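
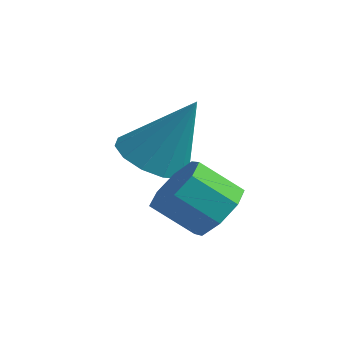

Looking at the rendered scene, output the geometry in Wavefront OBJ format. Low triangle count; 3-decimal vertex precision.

v -0.458 1.394 -0.41
v 0.34 0.83 -0.62
v 0.438 1.966 1.47
v 0.449 1.343 -0.827
v 0.27 1.871 -0.902
v -0.141 2.249 -0.821
v -0.652 2.355 -0.61
v -1.102 2.156 -0.335
v -1.347 1.715 -0.084
v -1.311 1.173 0.064
v -1.003 0.7 0.061
v -0.523 0.448 -0.092
v -0.022 0.497 -0.345
v 1.84 1.026 -1.348
v 2.235 1.435 -0.677
v 1.376 0.864 0.179
v 0.98 0.454 -0.492
v 1.732 1.798 -0.94
v 0.873 1.227 -0.085
v 1.292 1.708 -1.442
v 0.433 1.137 -0.586
v 1.173 1.218 -1.889
v 0.314 0.647 -1.033
v 1.444 0.616 -2.019
v 0.585 0.045 -1.163
v 1.947 0.253 -1.755
v 1.088 -0.318 -0.9
v 2.387 0.343 -1.254
v 1.528 -0.228 -0.398
v 2.506 0.833 -0.807
v 1.647 0.262 0.049
f 2 1 4
f 2 4 3
f 4 1 5
f 4 5 3
f 5 1 6
f 5 6 3
f 6 1 7
f 6 7 3
f 7 1 8
f 7 8 3
f 8 1 9
f 8 9 3
f 9 1 10
f 9 10 3
f 10 1 11
f 10 11 3
f 11 1 12
f 11 12 3
f 12 1 13
f 12 13 3
f 13 1 2
f 13 2 3
f 15 14 18
f 15 18 16
f 16 18 19
f 16 19 17
f 18 14 20
f 18 20 19
f 19 20 21
f 19 21 17
f 20 14 22
f 20 22 21
f 21 22 23
f 21 23 17
f 22 14 24
f 22 24 23
f 23 24 25
f 23 25 17
f 24 14 26
f 24 26 25
f 25 26 27
f 25 27 17
f 26 14 28
f 26 28 27
f 27 28 29
f 27 29 17
f 28 14 30
f 28 30 29
f 29 30 31
f 29 31 17
f 30 14 15
f 30 15 31
f 31 15 16
f 31 16 17



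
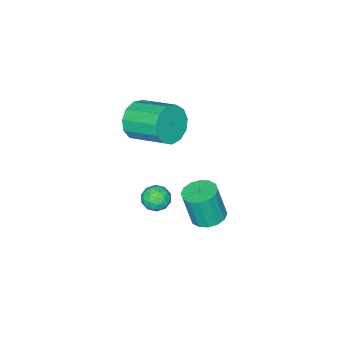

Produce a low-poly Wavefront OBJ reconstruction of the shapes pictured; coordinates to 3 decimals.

v -0.173 1.809 -2.948
v 0.634 1.535 -3.121
v 0.901 1.176 -1.305
v 0.093 1.451 -1.132
v 0.676 1.976 -3.04
v 0.942 1.617 -1.224
v 0.49 2.372 -2.934
v 0.757 2.014 -1.118
v 0.126 2.618 -2.832
v 0.393 2.259 -1.016
v -0.317 2.647 -2.761
v -0.051 2.288 -0.946
v -0.723 2.451 -2.74
v -0.456 2.093 -0.925
v -0.981 2.084 -2.775
v -0.714 1.725 -0.959
v -1.022 1.643 -2.856
v -0.756 1.284 -1.04
v -0.837 1.246 -2.962
v -0.57 0.888 -1.146
v -0.473 1.001 -3.064
v -0.206 0.642 -1.248
v -0.029 0.972 -3.134
v 0.237 0.613 -1.319
v 0.376 1.167 -3.155
v 0.643 0.809 -1.34
v -0.218 -0.846 -3.949
v 0.459 -0.62 -3.666
v -0.179 -1.86 -3.234
v 0.498 -1.634 -2.951
v -0.14 -1.245 -2.776
v -0.164 -0.618 -3.218
v 0.444 -1.862 -3.682
v 0.42 -1.235 -4.124
v 0.868 -1.248 -3.502
v 0.507 -0.867 -2.941
v -0.227 -1.613 -3.959
v -0.588 -1.232 -3.398
v 0.117 -0.644 -3.87
v 0.163 -1.836 -3.03
v -0.212 -1.608 -2.926
v 0.186 -1.475 -2.76
v -0.25 -0.643 -3.607
v 0.148 -0.51 -3.441
v -0.203 -0.878 -2.917
v 0.132 -1.97 -3.459
v 0.53 -1.837 -3.293
v 0.094 -1.005 -4.14
v 0.492 -0.872 -3.974
v 0.483 -1.602 -3.983
v 0.755 -0.88 -3.607
v 0.779 -1.476 -3.187
v 0.747 -1.61 -3.617
v 0.732 -1.241 -3.877
v 0.543 -0.656 -3.278
v 0.567 -1.252 -2.858
v 0.191 -1.024 -2.755
v 0.177 -0.655 -3.014
v 0.784 -1.025 -3.181
v -0.287 -1.228 -4.042
v -0.263 -1.824 -3.622
v 0.103 -1.825 -3.886
v 0.089 -1.456 -4.145
v -0.499 -1.004 -3.713
v -0.475 -1.6 -3.293
v -0.452 -1.239 -3.023
v -0.467 -0.87 -3.283
v -0.504 -1.455 -3.719
v 0.142 -2.338 1.828
v 0.548 -1.955 0.892
v 0.344 -0.019 1.596
v -0.062 -0.402 2.532
v -0.06 -1.991 0.815
v -0.264 -0.055 1.519
v -0.604 -2.137 1.059
v -0.808 -0.201 1.763
v -0.912 -2.347 1.548
v -1.115 -0.411 2.252
v -0.884 -2.554 2.126
v -1.088 -0.618 2.829
v -0.531 -2.693 2.609
v -0.735 -0.757 3.312
v 0.035 -2.718 2.844
v -0.168 -0.782 3.548
v 0.636 -2.624 2.757
v 0.432 -0.688 3.461
v 1.08 -2.438 2.375
v 0.876 -0.502 3.078
v 1.225 -2.221 1.819
v 1.022 -0.285 2.523
v 1.027 -2.041 1.266
v 0.824 -0.105 1.97
f 2 1 5
f 2 5 3
f 3 5 6
f 3 6 4
f 5 1 7
f 5 7 6
f 6 7 8
f 6 8 4
f 7 1 9
f 7 9 8
f 8 9 10
f 8 10 4
f 9 1 11
f 9 11 10
f 10 11 12
f 10 12 4
f 11 1 13
f 11 13 12
f 12 13 14
f 12 14 4
f 13 1 15
f 13 15 14
f 14 15 16
f 14 16 4
f 15 1 17
f 15 17 16
f 16 17 18
f 16 18 4
f 17 1 19
f 17 19 18
f 18 19 20
f 18 20 4
f 19 1 21
f 19 21 20
f 20 21 22
f 20 22 4
f 21 1 23
f 21 23 22
f 22 23 24
f 22 24 4
f 23 1 25
f 23 25 24
f 24 25 26
f 24 26 4
f 25 1 2
f 25 2 26
f 26 2 3
f 26 3 4
f 27 64 43
f 64 38 67
f 43 67 32
f 64 67 43
f 27 43 39
f 43 32 44
f 39 44 28
f 43 44 39
f 27 39 48
f 39 28 49
f 48 49 34
f 39 49 48
f 27 48 60
f 48 34 63
f 60 63 37
f 48 63 60
f 27 60 64
f 60 37 68
f 64 68 38
f 60 68 64
f 28 44 55
f 44 32 58
f 55 58 36
f 44 58 55
f 32 67 45
f 67 38 66
f 45 66 31
f 67 66 45
f 38 68 65
f 68 37 61
f 65 61 29
f 68 61 65
f 37 63 62
f 63 34 50
f 62 50 33
f 63 50 62
f 34 49 54
f 49 28 51
f 54 51 35
f 49 51 54
f 30 56 42
f 56 36 57
f 42 57 31
f 56 57 42
f 30 42 40
f 42 31 41
f 40 41 29
f 42 41 40
f 30 40 47
f 40 29 46
f 47 46 33
f 40 46 47
f 30 47 52
f 47 33 53
f 52 53 35
f 47 53 52
f 30 52 56
f 52 35 59
f 56 59 36
f 52 59 56
f 31 57 45
f 57 36 58
f 45 58 32
f 57 58 45
f 29 41 65
f 41 31 66
f 65 66 38
f 41 66 65
f 33 46 62
f 46 29 61
f 62 61 37
f 46 61 62
f 35 53 54
f 53 33 50
f 54 50 34
f 53 50 54
f 36 59 55
f 59 35 51
f 55 51 28
f 59 51 55
f 70 69 73
f 70 73 71
f 71 73 74
f 71 74 72
f 73 69 75
f 73 75 74
f 74 75 76
f 74 76 72
f 75 69 77
f 75 77 76
f 76 77 78
f 76 78 72
f 77 69 79
f 77 79 78
f 78 79 80
f 78 80 72
f 79 69 81
f 79 81 80
f 80 81 82
f 80 82 72
f 81 69 83
f 81 83 82
f 82 83 84
f 82 84 72
f 83 69 85
f 83 85 84
f 84 85 86
f 84 86 72
f 85 69 87
f 85 87 86
f 86 87 88
f 86 88 72
f 87 69 89
f 87 89 88
f 88 89 90
f 88 90 72
f 89 69 91
f 89 91 90
f 90 91 92
f 90 92 72
f 91 69 70
f 91 70 92
f 92 70 71
f 92 71 72



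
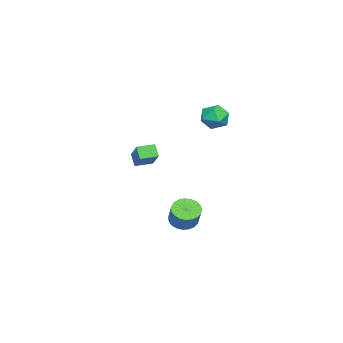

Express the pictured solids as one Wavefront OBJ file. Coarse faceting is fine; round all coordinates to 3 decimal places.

v 0.712 -1.027 -4.383
v 1.183 -0.525 -4.931
v 2.059 -0.03 -3.725
v 1.588 -0.533 -3.177
v 0.915 -0.297 -4.83
v 1.791 0.198 -3.624
v 0.612 -0.195 -4.651
v 1.488 0.299 -3.446
v 0.327 -0.237 -4.427
v 1.202 0.257 -3.221
v 0.108 -0.416 -4.194
v 0.983 0.078 -2.988
v -0.007 -0.701 -3.995
v 0.869 -0.206 -2.789
v 0.003 -1.042 -3.862
v 0.879 -0.547 -2.656
v 0.136 -1.38 -3.82
v 1.011 -0.886 -2.614
v 0.368 -1.657 -3.875
v 1.243 -1.163 -2.669
v 0.66 -1.826 -4.017
v 1.535 -1.332 -2.812
v 0.96 -1.856 -4.223
v 1.836 -1.362 -3.018
v 1.218 -1.743 -4.457
v 2.094 -1.249 -3.251
v 1.389 -1.506 -4.678
v 2.264 -1.012 -3.472
v 1.442 -1.187 -4.848
v 2.318 -0.692 -3.642
v 1.369 -0.839 -4.937
v 2.245 -0.345 -3.731
v 0.469 1.57 4.185
v 1.245 1.253 3.723
v -0.265 0.247 3.857
v 0.511 -0.07 3.395
v 0.528 0.031 4.347
v 0.982 0.849 4.549
v -0.002 0.651 3.031
v 0.452 1.469 3.233
v 0.954 0.686 3.01
v 1.282 0.303 3.823
v -0.302 1.197 3.757
v 0.026 0.814 4.57
v 0.474 -4.313 0.252
v 1.826 -3.453 1.399
v -0.164 -3.434 0.345
v 1.188 -2.574 1.492
v 0.872 -3.946 -0.492
v 2.224 -3.086 0.655
v 0.234 -3.067 -0.399
v 1.586 -2.207 0.748
f 2 1 5
f 2 5 3
f 3 5 6
f 3 6 4
f 5 1 7
f 5 7 6
f 6 7 8
f 6 8 4
f 7 1 9
f 7 9 8
f 8 9 10
f 8 10 4
f 9 1 11
f 9 11 10
f 10 11 12
f 10 12 4
f 11 1 13
f 11 13 12
f 12 13 14
f 12 14 4
f 13 1 15
f 13 15 14
f 14 15 16
f 14 16 4
f 15 1 17
f 15 17 16
f 16 17 18
f 16 18 4
f 17 1 19
f 17 19 18
f 18 19 20
f 18 20 4
f 19 1 21
f 19 21 20
f 20 21 22
f 20 22 4
f 21 1 23
f 21 23 22
f 22 23 24
f 22 24 4
f 23 1 25
f 23 25 24
f 24 25 26
f 24 26 4
f 25 1 27
f 25 27 26
f 26 27 28
f 26 28 4
f 27 1 29
f 27 29 28
f 28 29 30
f 28 30 4
f 29 1 31
f 29 31 30
f 30 31 32
f 30 32 4
f 31 1 2
f 31 2 32
f 32 2 3
f 32 3 4
f 33 44 38
f 33 38 34
f 33 34 40
f 33 40 43
f 33 43 44
f 34 38 42
f 38 44 37
f 44 43 35
f 43 40 39
f 40 34 41
f 36 42 37
f 36 37 35
f 36 35 39
f 36 39 41
f 36 41 42
f 37 42 38
f 35 37 44
f 39 35 43
f 41 39 40
f 42 41 34
f 46 48 45
f 49 46 45
f 45 48 47
f 47 49 45
f 46 52 48
f 50 46 49
f 50 52 46
f 48 52 47
f 51 49 47
f 47 52 51
f 51 50 49
f 52 50 51



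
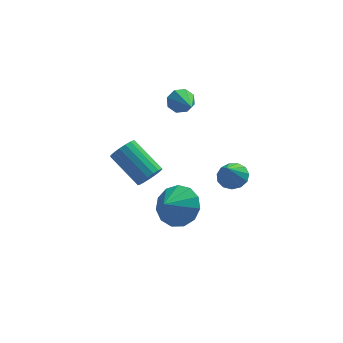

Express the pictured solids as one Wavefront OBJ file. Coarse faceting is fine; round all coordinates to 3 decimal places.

v 3.645 -2.936 0.31
v 4.193 -3.318 0.256
v 3.335 -3.524 1.31
v 4.293 -3.019 0.463
v 4.186 -2.693 0.622
v 3.909 -2.444 0.681
v 3.547 -2.352 0.623
v 3.217 -2.445 0.466
v 3.023 -2.694 0.259
v 3.026 -3.02 0.068
v 3.226 -3.319 -0.045
v 3.559 -3.497 -0.046
v 3.92 -3.497 0.066
v 1.592 -0.807 -3.343
v 2.137 -0.406 -2.527
v 0.948 -1.533 -2.557
v 1.657 -0.056 -2.597
v 1.157 0.054 -2.904
v 0.795 -0.108 -3.351
v 0.686 -0.492 -3.795
v 0.865 -0.976 -4.096
v 1.275 -1.407 -4.158
v 1.785 -1.646 -3.961
v 2.234 -1.619 -3.568
v 2.48 -1.334 -3.104
v 2.443 -0.882 -2.716
v 1.995 3.193 0.352
v 2.219 3.499 0.88
v 2.345 1.667 1.088
v 1.732 3.401 0.909
v 1.399 3.182 0.611
v 1.416 2.969 0.162
v 1.772 2.887 -0.176
v 2.258 2.985 -0.205
v 2.591 3.204 0.093
v 2.575 3.417 0.542
v 0.469 -0.269 -1.8
v 0.96 -0.172 -1.371
v -0.137 0.966 -0.371
v -0.629 0.869 -0.8
v 1.001 0.057 -1.585
v -0.096 1.194 -0.586
v 0.92 0.21 -1.849
v -0.177 1.348 -0.849
v 0.735 0.254 -2.102
v -0.362 1.391 -1.102
v 0.49 0.178 -2.285
v -0.607 1.316 -1.285
v 0.239 -0 -2.357
v -0.858 1.137 -1.358
v 0.041 -0.24 -2.302
v -1.056 0.898 -1.302
v -0.059 -0.486 -2.131
v -1.156 0.651 -1.132
v -0.038 -0.683 -1.885
v -1.135 0.455 -0.885
v 0.099 -0.784 -1.619
v -0.998 0.353 -0.619
v 0.32 -0.768 -1.395
v -0.777 0.369 -0.395
v 0.576 -0.637 -1.263
v -0.521 0.5 -0.263
v 0.807 -0.422 -1.254
v -0.29 0.715 -0.255
f 2 1 4
f 2 4 3
f 4 1 5
f 4 5 3
f 5 1 6
f 5 6 3
f 6 1 7
f 6 7 3
f 7 1 8
f 7 8 3
f 8 1 9
f 8 9 3
f 9 1 10
f 9 10 3
f 10 1 11
f 10 11 3
f 11 1 12
f 11 12 3
f 12 1 13
f 12 13 3
f 13 1 2
f 13 2 3
f 15 14 17
f 15 17 16
f 17 14 18
f 17 18 16
f 18 14 19
f 18 19 16
f 19 14 20
f 19 20 16
f 20 14 21
f 20 21 16
f 21 14 22
f 21 22 16
f 22 14 23
f 22 23 16
f 23 14 24
f 23 24 16
f 24 14 25
f 24 25 16
f 25 14 26
f 25 26 16
f 26 14 15
f 26 15 16
f 28 27 30
f 28 30 29
f 30 27 31
f 30 31 29
f 31 27 32
f 31 32 29
f 32 27 33
f 32 33 29
f 33 27 34
f 33 34 29
f 34 27 35
f 34 35 29
f 35 27 36
f 35 36 29
f 36 27 28
f 36 28 29
f 38 37 41
f 38 41 39
f 39 41 42
f 39 42 40
f 41 37 43
f 41 43 42
f 42 43 44
f 42 44 40
f 43 37 45
f 43 45 44
f 44 45 46
f 44 46 40
f 45 37 47
f 45 47 46
f 46 47 48
f 46 48 40
f 47 37 49
f 47 49 48
f 48 49 50
f 48 50 40
f 49 37 51
f 49 51 50
f 50 51 52
f 50 52 40
f 51 37 53
f 51 53 52
f 52 53 54
f 52 54 40
f 53 37 55
f 53 55 54
f 54 55 56
f 54 56 40
f 55 37 57
f 55 57 56
f 56 57 58
f 56 58 40
f 57 37 59
f 57 59 58
f 58 59 60
f 58 60 40
f 59 37 61
f 59 61 60
f 60 61 62
f 60 62 40
f 61 37 63
f 61 63 62
f 62 63 64
f 62 64 40
f 63 37 38
f 63 38 64
f 64 38 39
f 64 39 40



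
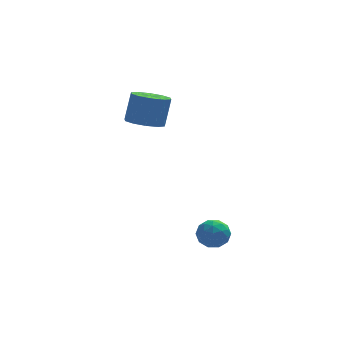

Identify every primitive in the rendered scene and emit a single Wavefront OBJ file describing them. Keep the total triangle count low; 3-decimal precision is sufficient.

v -1.132 3.718 2.053
v -0.415 3.859 1.844
v -0.131 4.183 3.039
v -0.848 4.042 3.247
v -0.661 4.256 1.795
v -0.377 4.58 2.989
v -1.087 4.447 1.844
v -0.803 4.772 3.039
v -1.53 4.36 1.973
v -1.246 4.684 3.168
v -1.821 4.028 2.132
v -1.537 4.352 3.327
v -1.849 3.577 2.261
v -1.565 3.901 3.456
v -1.603 3.18 2.311
v -1.319 3.504 3.505
v -1.177 2.988 2.261
v -0.893 3.313 3.456
v -0.734 3.076 2.132
v -0.45 3.4 3.327
v -0.443 3.408 1.973
v -0.159 3.732 3.168
v 0.587 0.685 -1.617
v 1.229 0.571 -1.603
v 0.431 -0.251 -2.077
v 1.073 -0.365 -2.063
v 0.732 -0.354 -1.508
v 0.828 0.224 -1.223
v 0.832 0.096 -2.457
v 0.928 0.674 -2.172
v 1.38 0.207 -2.122
v 1.318 -0.071 -1.536
v 0.342 0.391 -2.144
v 0.28 0.113 -1.558
v 0.922 0.71 -1.569
v 0.738 -0.39 -2.111
v 0.538 -0.384 -1.784
v 0.915 -0.451 -1.776
v 0.686 0.506 -1.346
v 1.063 0.439 -1.338
v 0.771 -0.105 -1.282
v 0.597 -0.119 -2.342
v 0.974 -0.186 -2.334
v 0.745 0.771 -1.904
v 1.122 0.704 -1.896
v 0.889 0.425 -2.398
v 1.388 0.43 -1.866
v 1.296 -0.121 -2.137
v 1.154 0.15 -2.368
v 1.211 0.49 -2.201
v 1.351 0.266 -1.522
v 1.26 -0.284 -1.793
v 1.059 -0.278 -1.466
v 1.116 0.062 -1.299
v 1.44 0.052 -1.827
v 0.4 0.604 -1.887
v 0.309 0.054 -2.158
v 0.544 0.258 -2.381
v 0.601 0.598 -2.214
v 0.364 0.441 -1.543
v 0.272 -0.11 -1.814
v 0.449 -0.17 -1.479
v 0.506 0.17 -1.312
v 0.22 0.268 -1.853
f 2 1 5
f 2 5 3
f 3 5 6
f 3 6 4
f 5 1 7
f 5 7 6
f 6 7 8
f 6 8 4
f 7 1 9
f 7 9 8
f 8 9 10
f 8 10 4
f 9 1 11
f 9 11 10
f 10 11 12
f 10 12 4
f 11 1 13
f 11 13 12
f 12 13 14
f 12 14 4
f 13 1 15
f 13 15 14
f 14 15 16
f 14 16 4
f 15 1 17
f 15 17 16
f 16 17 18
f 16 18 4
f 17 1 19
f 17 19 18
f 18 19 20
f 18 20 4
f 19 1 21
f 19 21 20
f 20 21 22
f 20 22 4
f 21 1 2
f 21 2 22
f 22 2 3
f 22 3 4
f 23 60 39
f 60 34 63
f 39 63 28
f 60 63 39
f 23 39 35
f 39 28 40
f 35 40 24
f 39 40 35
f 23 35 44
f 35 24 45
f 44 45 30
f 35 45 44
f 23 44 56
f 44 30 59
f 56 59 33
f 44 59 56
f 23 56 60
f 56 33 64
f 60 64 34
f 56 64 60
f 24 40 51
f 40 28 54
f 51 54 32
f 40 54 51
f 28 63 41
f 63 34 62
f 41 62 27
f 63 62 41
f 34 64 61
f 64 33 57
f 61 57 25
f 64 57 61
f 33 59 58
f 59 30 46
f 58 46 29
f 59 46 58
f 30 45 50
f 45 24 47
f 50 47 31
f 45 47 50
f 26 52 38
f 52 32 53
f 38 53 27
f 52 53 38
f 26 38 36
f 38 27 37
f 36 37 25
f 38 37 36
f 26 36 43
f 36 25 42
f 43 42 29
f 36 42 43
f 26 43 48
f 43 29 49
f 48 49 31
f 43 49 48
f 26 48 52
f 48 31 55
f 52 55 32
f 48 55 52
f 27 53 41
f 53 32 54
f 41 54 28
f 53 54 41
f 25 37 61
f 37 27 62
f 61 62 34
f 37 62 61
f 29 42 58
f 42 25 57
f 58 57 33
f 42 57 58
f 31 49 50
f 49 29 46
f 50 46 30
f 49 46 50
f 32 55 51
f 55 31 47
f 51 47 24
f 55 47 51



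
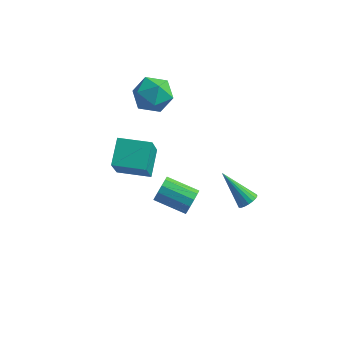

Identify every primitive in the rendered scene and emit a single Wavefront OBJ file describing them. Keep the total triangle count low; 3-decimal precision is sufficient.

v -4.262 -0.692 -1.732
v -4.007 -1.833 0.108
v -4.527 0.641 -0.869
v -4.272 -0.5 0.971
v -2.548 -0.34 -1.751
v -2.293 -1.481 0.089
v -2.813 0.993 -0.888
v -2.558 -0.148 0.952
v 1.958 1.357 -3.621
v 2.252 1.821 -3.406
v 0.442 1.623 -2.119
v 2.093 1.93 -3.586
v 1.908 1.925 -3.772
v 1.733 1.808 -3.928
v 1.602 1.601 -4.023
v 1.541 1.346 -4.039
v 1.563 1.093 -3.972
v 1.663 0.893 -3.835
v 1.822 0.784 -3.656
v 2.007 0.788 -3.47
v 2.182 0.906 -3.314
v 2.313 1.112 -3.219
v 2.374 1.367 -3.203
v 2.352 1.62 -3.27
v -4.285 1.417 3.036
v -3.78 1.842 3.96
v -2.64 1.058 2.3
v -2.135 1.483 3.224
v -2.71 0.506 3.29
v -3.727 0.728 3.745
v -2.693 2.172 2.515
v -3.71 2.394 2.97
v -2.796 2.309 3.638
v -2.806 1.279 4.117
v -3.614 1.621 2.143
v -3.624 0.591 2.622
v 0.734 -2.932 0.201
v 0.943 -3.256 0.809
v -0.685 -3.331 1.328
v -0.894 -3.008 0.719
v 0.948 -2.858 0.884
v -0.679 -2.933 1.403
v 0.886 -2.483 0.742
v -0.742 -2.558 1.261
v 0.775 -2.251 0.428
v -0.853 -2.326 0.947
v 0.651 -2.235 0.042
v -0.977 -2.31 0.561
v 0.554 -2.441 -0.294
v -1.074 -2.516 0.225
v 0.513 -2.803 -0.472
v -1.114 -2.878 0.046
v 0.543 -3.206 -0.438
v -1.085 -3.281 0.081
v 0.633 -3.522 -0.2
v -0.994 -3.597 0.319
v 0.756 -3.651 0.164
v -0.872 -3.726 0.683
v 0.871 -3.552 0.541
v -0.757 -3.627 1.059
f 2 4 1
f 5 2 1
f 1 4 3
f 3 5 1
f 2 8 4
f 6 2 5
f 6 8 2
f 4 8 3
f 7 5 3
f 3 8 7
f 7 6 5
f 8 6 7
f 10 9 12
f 10 12 11
f 12 9 13
f 12 13 11
f 13 9 14
f 13 14 11
f 14 9 15
f 14 15 11
f 15 9 16
f 15 16 11
f 16 9 17
f 16 17 11
f 17 9 18
f 17 18 11
f 18 9 19
f 18 19 11
f 19 9 20
f 19 20 11
f 20 9 21
f 20 21 11
f 21 9 22
f 21 22 11
f 22 9 23
f 22 23 11
f 23 9 24
f 23 24 11
f 24 9 10
f 24 10 11
f 25 36 30
f 25 30 26
f 25 26 32
f 25 32 35
f 25 35 36
f 26 30 34
f 30 36 29
f 36 35 27
f 35 32 31
f 32 26 33
f 28 34 29
f 28 29 27
f 28 27 31
f 28 31 33
f 28 33 34
f 29 34 30
f 27 29 36
f 31 27 35
f 33 31 32
f 34 33 26
f 38 37 41
f 38 41 39
f 39 41 42
f 39 42 40
f 41 37 43
f 41 43 42
f 42 43 44
f 42 44 40
f 43 37 45
f 43 45 44
f 44 45 46
f 44 46 40
f 45 37 47
f 45 47 46
f 46 47 48
f 46 48 40
f 47 37 49
f 47 49 48
f 48 49 50
f 48 50 40
f 49 37 51
f 49 51 50
f 50 51 52
f 50 52 40
f 51 37 53
f 51 53 52
f 52 53 54
f 52 54 40
f 53 37 55
f 53 55 54
f 54 55 56
f 54 56 40
f 55 37 57
f 55 57 56
f 56 57 58
f 56 58 40
f 57 37 59
f 57 59 58
f 58 59 60
f 58 60 40
f 59 37 38
f 59 38 60
f 60 38 39
f 60 39 40



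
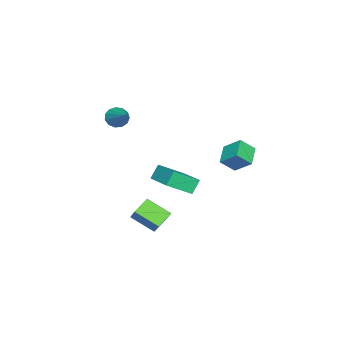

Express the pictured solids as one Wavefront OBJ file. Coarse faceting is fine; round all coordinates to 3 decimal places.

v -2.369 -1.594 -3.377
v -1.446 -2.73 -2.474
v -2.933 -1.387 -2.54
v -2.01 -2.523 -1.637
v -0.97 -0.017 -2.823
v -0.047 -1.153 -1.92
v -1.534 0.19 -1.986
v -0.611 -0.946 -1.083
v 2.262 -0.086 -3.014
v 2.309 -1.454 -2.205
v 2.894 0.467 -2.116
v 2.941 -0.9 -1.306
v 3.239 -0.36 -3.534
v 3.286 -1.727 -2.724
v 3.871 0.194 -2.635
v 3.918 -1.174 -1.826
v 0.736 3.154 0.65
v -0.403 2.897 1.174
v 0.876 4.158 1.448
v -0.263 3.901 1.972
v 1.223 2.499 1.388
v 0.084 2.242 1.912
v 1.363 3.503 2.186
v 0.224 3.246 2.71
v -0.415 -4.237 2.52
v -0.011 -4.178 1.951
v 0.835 -3.123 3.52
v -0.267 -3.879 1.937
v -0.57 -3.693 2.108
v -0.823 -3.679 2.41
v -0.947 -3.843 2.746
v -0.902 -4.132 3.011
v -0.702 -4.454 3.12
v -0.411 -4.707 3.038
v -0.121 -4.811 2.792
v 0.076 -4.733 2.459
v 0.117 -4.497 2.145
f 2 4 1
f 5 2 1
f 1 4 3
f 3 5 1
f 2 8 4
f 6 2 5
f 6 8 2
f 4 8 3
f 7 5 3
f 3 8 7
f 7 6 5
f 8 6 7
f 10 12 9
f 13 10 9
f 9 12 11
f 11 13 9
f 10 16 12
f 14 10 13
f 14 16 10
f 12 16 11
f 15 13 11
f 11 16 15
f 15 14 13
f 16 14 15
f 18 20 17
f 21 18 17
f 17 20 19
f 19 21 17
f 18 24 20
f 22 18 21
f 22 24 18
f 20 24 19
f 23 21 19
f 19 24 23
f 23 22 21
f 24 22 23
f 26 25 28
f 26 28 27
f 28 25 29
f 28 29 27
f 29 25 30
f 29 30 27
f 30 25 31
f 30 31 27
f 31 25 32
f 31 32 27
f 32 25 33
f 32 33 27
f 33 25 34
f 33 34 27
f 34 25 35
f 34 35 27
f 35 25 36
f 35 36 27
f 36 25 37
f 36 37 27
f 37 25 26
f 37 26 27



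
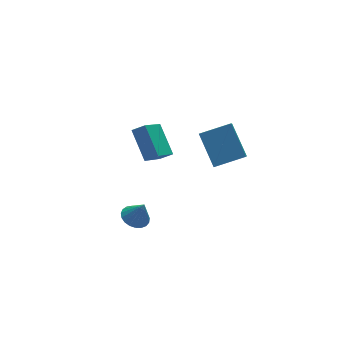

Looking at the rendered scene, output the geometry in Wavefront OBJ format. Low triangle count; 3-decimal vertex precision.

v -2.726 -0.599 0.378
v -2.12 -0.953 0.802
v -2.587 1.019 1.527
v -1.981 0.666 1.952
v -1.399 0.174 -0.872
v -0.793 -0.179 -0.447
v -1.26 1.793 0.278
v -0.654 1.439 0.702
v -3.534 -0.963 -3.882
v -2.825 -0.587 -3.991
v -3.166 -1.297 -2.638
v -3.017 -0.339 -3.867
v -3.299 -0.2 -3.747
v -3.621 -0.192 -3.65
v -3.929 -0.318 -3.593
v -4.168 -0.555 -3.586
v -4.297 -0.863 -3.63
v -4.294 -1.188 -3.718
v -4.16 -1.474 -3.835
v -3.918 -1.672 -3.959
v -3.609 -1.747 -4.071
v -3.287 -1.687 -4.149
v -3.008 -1.501 -4.182
v -2.819 -1.223 -4.163
v -2.755 -0.899 -4.095
v -0.286 -3.591 1.361
v -1.009 -4.632 2.667
v -0.208 -1.987 2.683
v -0.931 -3.028 3.989
v 1.291 -4.072 1.851
v 0.568 -5.113 3.157
v 1.369 -2.468 3.173
v 0.646 -3.509 4.479
f 2 4 1
f 5 2 1
f 1 4 3
f 3 5 1
f 2 8 4
f 6 2 5
f 6 8 2
f 4 8 3
f 7 5 3
f 3 8 7
f 7 6 5
f 8 6 7
f 10 9 12
f 10 12 11
f 12 9 13
f 12 13 11
f 13 9 14
f 13 14 11
f 14 9 15
f 14 15 11
f 15 9 16
f 15 16 11
f 16 9 17
f 16 17 11
f 17 9 18
f 17 18 11
f 18 9 19
f 18 19 11
f 19 9 20
f 19 20 11
f 20 9 21
f 20 21 11
f 21 9 22
f 21 22 11
f 22 9 23
f 22 23 11
f 23 9 24
f 23 24 11
f 24 9 25
f 24 25 11
f 25 9 10
f 25 10 11
f 27 29 26
f 30 27 26
f 26 29 28
f 28 30 26
f 27 33 29
f 31 27 30
f 31 33 27
f 29 33 28
f 32 30 28
f 28 33 32
f 32 31 30
f 33 31 32



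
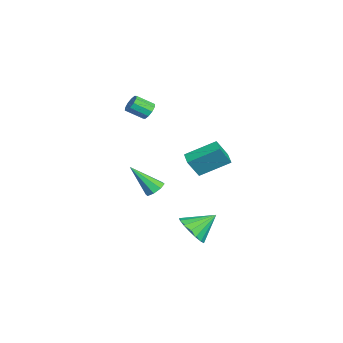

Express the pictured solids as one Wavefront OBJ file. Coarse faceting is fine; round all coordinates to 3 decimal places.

v 3.216 0.864 -3.516
v 4.098 1.315 -3.796
v 2.884 2.116 -2.544
v 3.771 1.483 -4.124
v 3.316 1.509 -4.313
v 2.839 1.388 -4.319
v 2.447 1.146 -4.142
v 2.232 0.84 -3.821
v 2.242 0.539 -3.43
v 2.475 0.313 -3.059
v 2.878 0.213 -2.793
v 3.358 0.262 -2.693
v 3.805 0.449 -2.781
v 4.118 0.731 -3.038
v 4.224 1.043 -3.404
v -3.876 -1.401 1.696
v -3.432 -1.611 1.351
v -3.4 -2.609 2
v -3.844 -2.399 2.344
v -3.28 -1.424 1.632
v -3.248 -2.421 2.281
v -3.355 -1.227 1.938
v -3.323 -2.225 2.586
v -3.629 -1.098 2.151
v -3.598 -2.095 2.799
v -3.998 -1.084 2.19
v -3.966 -2.081 2.839
v -4.32 -1.191 2.04
v -4.288 -2.189 2.689
v -4.472 -1.379 1.759
v -4.44 -2.376 2.408
v -4.397 -1.575 1.454
v -4.365 -2.573 2.102
v -4.122 -1.705 1.241
v -4.091 -2.702 1.889
v -3.754 -1.719 1.201
v -3.722 -2.716 1.85
v -1.458 -1.064 -3.056
v -0.977 -0.755 -2.725
v -1.682 -2.416 -1.464
v -1.434 -0.563 -2.627
v -1.904 -0.664 -2.779
v -2.113 -1 -3.094
v -1.939 -1.373 -3.386
v -1.482 -1.565 -3.485
v -1.011 -1.464 -3.332
v -0.802 -1.128 -3.018
v 3.216 1.059 1.13
v 3.584 0.465 2.273
v 3.079 2.678 2.015
v 3.447 2.084 3.158
v 3.993 1.216 0.962
v 4.361 0.622 2.105
v 3.856 2.835 1.847
v 4.224 2.241 2.99
f 2 1 4
f 2 4 3
f 4 1 5
f 4 5 3
f 5 1 6
f 5 6 3
f 6 1 7
f 6 7 3
f 7 1 8
f 7 8 3
f 8 1 9
f 8 9 3
f 9 1 10
f 9 10 3
f 10 1 11
f 10 11 3
f 11 1 12
f 11 12 3
f 12 1 13
f 12 13 3
f 13 1 14
f 13 14 3
f 14 1 15
f 14 15 3
f 15 1 2
f 15 2 3
f 17 16 20
f 17 20 18
f 18 20 21
f 18 21 19
f 20 16 22
f 20 22 21
f 21 22 23
f 21 23 19
f 22 16 24
f 22 24 23
f 23 24 25
f 23 25 19
f 24 16 26
f 24 26 25
f 25 26 27
f 25 27 19
f 26 16 28
f 26 28 27
f 27 28 29
f 27 29 19
f 28 16 30
f 28 30 29
f 29 30 31
f 29 31 19
f 30 16 32
f 30 32 31
f 31 32 33
f 31 33 19
f 32 16 34
f 32 34 33
f 33 34 35
f 33 35 19
f 34 16 36
f 34 36 35
f 35 36 37
f 35 37 19
f 36 16 17
f 36 17 37
f 37 17 18
f 37 18 19
f 39 38 41
f 39 41 40
f 41 38 42
f 41 42 40
f 42 38 43
f 42 43 40
f 43 38 44
f 43 44 40
f 44 38 45
f 44 45 40
f 45 38 46
f 45 46 40
f 46 38 47
f 46 47 40
f 47 38 39
f 47 39 40
f 49 51 48
f 52 49 48
f 48 51 50
f 50 52 48
f 49 55 51
f 53 49 52
f 53 55 49
f 51 55 50
f 54 52 50
f 50 55 54
f 54 53 52
f 55 53 54



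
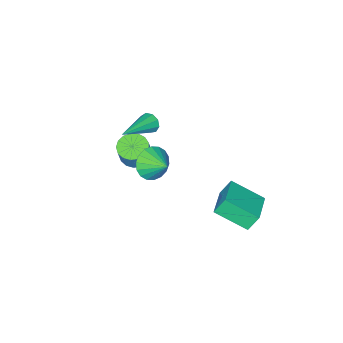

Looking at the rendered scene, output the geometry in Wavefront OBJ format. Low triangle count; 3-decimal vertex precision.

v 0.722 2.068 3.172
v 1.172 1.692 3.787
v 0.758 3.052 3.748
v 1.44 1.819 3.553
v 1.566 1.996 3.243
v 1.525 2.187 2.919
v 1.324 2.354 2.645
v 1.005 2.465 2.476
v 0.629 2.497 2.445
v 0.272 2.444 2.557
v 0.004 2.317 2.792
v -0.122 2.14 3.102
v -0.081 1.949 3.426
v 0.12 1.782 3.7
v 0.439 1.671 3.869
v 0.815 1.639 3.9
v -1.53 -1.704 -0.925
v -0.843 -1.569 -1.195
v -0.464 -1.321 -0.105
v -1.15 -1.456 0.165
v -1.006 -1.25 -1.211
v -0.627 -1.001 -0.121
v -1.289 -1.034 -1.161
v -0.91 -0.786 -0.072
v -1.627 -0.972 -1.058
v -1.248 -0.724 0.032
v -1.943 -1.078 -0.924
v -1.563 -0.83 0.166
v -2.164 -1.327 -0.79
v -1.785 -1.079 0.3
v -2.24 -1.663 -0.687
v -1.86 -1.414 0.402
v -2.153 -2.008 -0.639
v -1.774 -1.759 0.451
v -1.923 -2.283 -0.656
v -1.544 -2.035 0.434
v -1.604 -2.426 -0.735
v -1.224 -2.178 0.355
v -1.267 -2.403 -0.857
v -0.888 -2.155 0.233
v -0.99 -2.221 -0.995
v -0.611 -1.972 0.095
v -0.837 -1.92 -1.117
v -0.458 -1.671 -0.027
v -4.225 3.997 -1.644
v -3.42 2.635 -0.808
v -2.928 4.975 -1.301
v -2.122 3.612 -0.465
v -3.798 3.728 -2.495
v -2.992 2.365 -1.659
v -2.5 4.705 -2.152
v -1.695 3.343 -1.316
v -1.936 -1.182 1.64
v -1.725 -1.37 1.169
v -0.044 -0.858 2.36
v -1.78 -0.998 1.146
v -1.908 -0.713 1.354
v -2.049 -0.646 1.697
v -2.138 -0.83 2.013
v -2.132 -1.179 2.154
v -2.035 -1.528 2.056
v -1.891 -1.716 1.763
v -1.769 -1.653 1.412
f 2 1 4
f 2 4 3
f 4 1 5
f 4 5 3
f 5 1 6
f 5 6 3
f 6 1 7
f 6 7 3
f 7 1 8
f 7 8 3
f 8 1 9
f 8 9 3
f 9 1 10
f 9 10 3
f 10 1 11
f 10 11 3
f 11 1 12
f 11 12 3
f 12 1 13
f 12 13 3
f 13 1 14
f 13 14 3
f 14 1 15
f 14 15 3
f 15 1 16
f 15 16 3
f 16 1 2
f 16 2 3
f 18 17 21
f 18 21 19
f 19 21 22
f 19 22 20
f 21 17 23
f 21 23 22
f 22 23 24
f 22 24 20
f 23 17 25
f 23 25 24
f 24 25 26
f 24 26 20
f 25 17 27
f 25 27 26
f 26 27 28
f 26 28 20
f 27 17 29
f 27 29 28
f 28 29 30
f 28 30 20
f 29 17 31
f 29 31 30
f 30 31 32
f 30 32 20
f 31 17 33
f 31 33 32
f 32 33 34
f 32 34 20
f 33 17 35
f 33 35 34
f 34 35 36
f 34 36 20
f 35 17 37
f 35 37 36
f 36 37 38
f 36 38 20
f 37 17 39
f 37 39 38
f 38 39 40
f 38 40 20
f 39 17 41
f 39 41 40
f 40 41 42
f 40 42 20
f 41 17 43
f 41 43 42
f 42 43 44
f 42 44 20
f 43 17 18
f 43 18 44
f 44 18 19
f 44 19 20
f 46 48 45
f 49 46 45
f 45 48 47
f 47 49 45
f 46 52 48
f 50 46 49
f 50 52 46
f 48 52 47
f 51 49 47
f 47 52 51
f 51 50 49
f 52 50 51
f 54 53 56
f 54 56 55
f 56 53 57
f 56 57 55
f 57 53 58
f 57 58 55
f 58 53 59
f 58 59 55
f 59 53 60
f 59 60 55
f 60 53 61
f 60 61 55
f 61 53 62
f 61 62 55
f 62 53 63
f 62 63 55
f 63 53 54
f 63 54 55



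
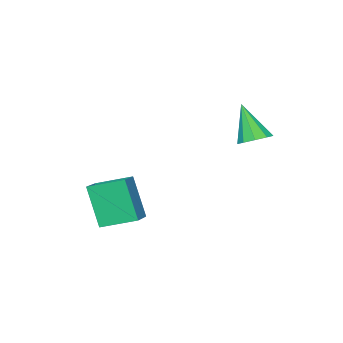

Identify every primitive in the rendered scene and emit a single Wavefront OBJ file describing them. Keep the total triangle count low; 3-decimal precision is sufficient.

v -1.139 0.854 2.761
v -0.67 1.285 2.968
v -1.161 0.126 4.319
v -1.087 1.459 3.044
v -1.529 1.35 2.987
v -1.788 1.009 2.824
v -1.744 0.595 2.632
v -1.417 0.303 2.5
v -0.96 0.268 2.49
v -0.587 0.507 2.607
v -0.473 0.909 2.796
v 1.236 -2.264 -1.226
v 1.215 -2.969 0.571
v 2.249 -1.586 -0.948
v 2.228 -2.291 0.849
v 2.092 -3.369 -1.649
v 2.071 -4.074 0.148
v 3.105 -2.691 -1.371
v 3.084 -3.396 0.426
f 2 1 4
f 2 4 3
f 4 1 5
f 4 5 3
f 5 1 6
f 5 6 3
f 6 1 7
f 6 7 3
f 7 1 8
f 7 8 3
f 8 1 9
f 8 9 3
f 9 1 10
f 9 10 3
f 10 1 11
f 10 11 3
f 11 1 2
f 11 2 3
f 13 15 12
f 16 13 12
f 12 15 14
f 14 16 12
f 13 19 15
f 17 13 16
f 17 19 13
f 15 19 14
f 18 16 14
f 14 19 18
f 18 17 16
f 19 17 18



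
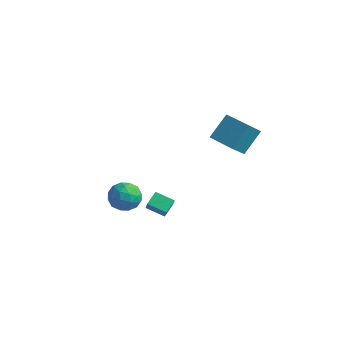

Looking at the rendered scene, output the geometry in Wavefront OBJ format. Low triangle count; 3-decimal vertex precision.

v 1.63 -3.622 -0.289
v 0.592 -3.908 0.116
v 1.567 -2.805 0.128
v 0.529 -3.09 0.532
v 1.991 -3.95 0.408
v 0.953 -4.235 0.812
v 1.928 -3.132 0.824
v 0.89 -3.418 1.229
v 0.221 3.75 0.721
v 0.111 2.66 1.774
v 0.481 4.974 2.016
v 0.37 3.884 3.069
v 1.87 3.496 0.631
v 1.759 2.406 1.684
v 2.129 4.72 1.926
v 2.019 3.63 2.979
v -2.16 -1.634 -0.521
v -1.353 -2.091 -0.945
v -3.087 -2.069 -1.815
v -2.28 -2.526 -2.239
v -2.706 -2.919 -1.4
v -2.133 -2.65 -0.6
v -2.307 -1.51 -2.16
v -1.734 -1.241 -1.36
v -1.444 -2.014 -1.958
v -1.69 -2.885 -1.488
v -2.75 -1.275 -1.272
v -2.996 -2.146 -0.802
v -1.675 -1.824 -0.619
v -2.765 -2.336 -2.141
v -3.015 -2.567 -1.647
v -2.541 -2.836 -1.897
v -2.134 -2.153 -0.417
v -1.659 -2.421 -0.666
v -2.454 -2.909 -0.933
v -2.781 -1.739 -2.094
v -2.306 -2.007 -2.343
v -1.899 -1.324 -0.863
v -1.425 -1.593 -1.113
v -1.986 -1.251 -1.827
v -1.254 -2.047 -1.464
v -1.799 -2.303 -2.225
v -1.815 -1.706 -2.178
v -1.478 -1.548 -1.708
v -1.399 -2.56 -1.188
v -1.944 -2.816 -1.949
v -2.194 -3.047 -1.456
v -1.857 -2.889 -0.985
v -1.452 -2.514 -1.783
v -2.496 -1.344 -0.811
v -3.041 -1.6 -1.572
v -2.583 -1.271 -1.775
v -2.246 -1.113 -1.304
v -2.641 -1.857 -0.535
v -3.186 -2.113 -1.296
v -2.962 -2.612 -1.052
v -2.625 -2.454 -0.582
v -2.988 -1.646 -0.977
f 2 4 1
f 5 2 1
f 1 4 3
f 3 5 1
f 2 8 4
f 6 2 5
f 6 8 2
f 4 8 3
f 7 5 3
f 3 8 7
f 7 6 5
f 8 6 7
f 10 12 9
f 13 10 9
f 9 12 11
f 11 13 9
f 10 16 12
f 14 10 13
f 14 16 10
f 12 16 11
f 15 13 11
f 11 16 15
f 15 14 13
f 16 14 15
f 17 54 33
f 54 28 57
f 33 57 22
f 54 57 33
f 17 33 29
f 33 22 34
f 29 34 18
f 33 34 29
f 17 29 38
f 29 18 39
f 38 39 24
f 29 39 38
f 17 38 50
f 38 24 53
f 50 53 27
f 38 53 50
f 17 50 54
f 50 27 58
f 54 58 28
f 50 58 54
f 18 34 45
f 34 22 48
f 45 48 26
f 34 48 45
f 22 57 35
f 57 28 56
f 35 56 21
f 57 56 35
f 28 58 55
f 58 27 51
f 55 51 19
f 58 51 55
f 27 53 52
f 53 24 40
f 52 40 23
f 53 40 52
f 24 39 44
f 39 18 41
f 44 41 25
f 39 41 44
f 20 46 32
f 46 26 47
f 32 47 21
f 46 47 32
f 20 32 30
f 32 21 31
f 30 31 19
f 32 31 30
f 20 30 37
f 30 19 36
f 37 36 23
f 30 36 37
f 20 37 42
f 37 23 43
f 42 43 25
f 37 43 42
f 20 42 46
f 42 25 49
f 46 49 26
f 42 49 46
f 21 47 35
f 47 26 48
f 35 48 22
f 47 48 35
f 19 31 55
f 31 21 56
f 55 56 28
f 31 56 55
f 23 36 52
f 36 19 51
f 52 51 27
f 36 51 52
f 25 43 44
f 43 23 40
f 44 40 24
f 43 40 44
f 26 49 45
f 49 25 41
f 45 41 18
f 49 41 45



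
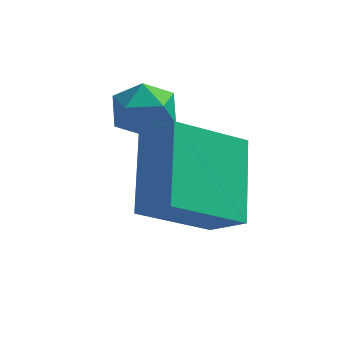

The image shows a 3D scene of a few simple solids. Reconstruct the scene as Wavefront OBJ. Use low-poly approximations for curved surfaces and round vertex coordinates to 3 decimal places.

v -3.524 -4.627 2.512
v -3.809 -2.953 3.799
v -2.215 -3.506 1.346
v -2.5 -1.833 2.633
v -2.72 -4.947 3.107
v -3.005 -3.274 4.394
v -1.411 -3.827 1.941
v -1.696 -2.153 3.228
v -4.031 -1.663 4.229
v -3.578 -1.771 3.606
v -4.102 -2.909 4.394
v -3.649 -3.017 3.771
v -3.351 -2.706 4.419
v -3.308 -1.935 4.317
v -4.372 -2.745 3.683
v -4.329 -1.974 3.581
v -3.789 -2.439 3.268
v -3.158 -2.415 3.723
v -4.522 -2.265 4.277
v -3.891 -2.241 4.732
f 2 4 1
f 5 2 1
f 1 4 3
f 3 5 1
f 2 8 4
f 6 2 5
f 6 8 2
f 4 8 3
f 7 5 3
f 3 8 7
f 7 6 5
f 8 6 7
f 9 20 14
f 9 14 10
f 9 10 16
f 9 16 19
f 9 19 20
f 10 14 18
f 14 20 13
f 20 19 11
f 19 16 15
f 16 10 17
f 12 18 13
f 12 13 11
f 12 11 15
f 12 15 17
f 12 17 18
f 13 18 14
f 11 13 20
f 15 11 19
f 17 15 16
f 18 17 10



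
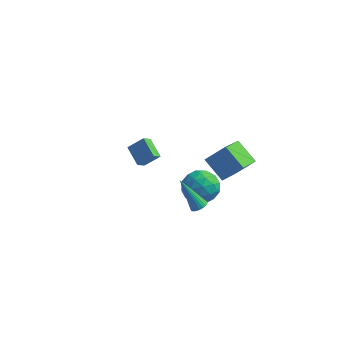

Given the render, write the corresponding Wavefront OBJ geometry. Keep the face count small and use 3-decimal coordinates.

v 1.305 2.156 -2.317
v -0.022 2.729 -1.295
v 1.392 4.094 -3.291
v 0.065 4.667 -2.269
v 2.395 2.673 -1.191
v 1.068 3.246 -0.169
v 2.482 4.611 -2.165
v 1.155 5.184 -1.143
v -4.383 1.508 -0.592
v -3.53 1.895 0.206
v -4.201 2.115 -1.08
v -3.349 2.502 -0.282
v -3.411 0.698 -1.238
v -2.559 1.085 -0.44
v -3.23 1.305 -1.726
v -2.377 1.692 -0.928
v 0.06 -0.818 -0.414
v 0.641 -0.403 0.535
v 1.699 -1.557 -1.095
v 2.28 -1.142 -0.146
v 1.5 -2.03 -0.024
v 0.487 -1.573 0.397
v 1.853 -0.387 -0.957
v 0.84 0.07 -0.536
v 1.749 -0.137 0.2
v 1.531 -1.152 0.777
v 0.809 -0.808 -1.337
v 0.591 -1.823 -0.76
v 0.206 -0.546 0.12
v 2.134 -1.414 -0.68
v 1.675 -1.936 -0.608
v 2.017 -1.692 -0.05
v 0.116 -1.234 0.039
v 0.458 -0.99 0.597
v 0.963 -1.946 0.269
v 1.882 -0.97 -1.157
v 2.224 -0.726 -0.599
v 0.323 -0.268 -0.51
v 0.665 -0.024 0.048
v 1.377 -0.014 -0.829
v 1.199 -0.145 0.481
v 2.163 -0.579 0.081
v 1.912 -0.135 -0.396
v 1.316 0.133 -0.149
v 1.071 -0.742 0.82
v 2.035 -1.176 0.42
v 1.577 -1.698 0.492
v 0.981 -1.43 0.739
v 1.723 -0.585 0.623
v 0.305 -0.784 -0.98
v 1.269 -1.218 -1.38
v 1.359 -0.53 -1.299
v 0.763 -0.262 -1.052
v 0.177 -1.381 -0.641
v 1.141 -1.815 -1.041
v 1.024 -2.093 -0.411
v 0.428 -1.825 -0.164
v 0.617 -1.375 -1.183
v 2.213 -3.904 0.862
v 2.639 -3.771 1.129
v 1.047 -3.816 2.678
v 2.561 -3.578 1.069
v 2.423 -3.442 0.974
v 2.248 -3.385 0.859
v 2.068 -3.419 0.745
v 1.912 -3.536 0.651
v 1.809 -3.717 0.593
v 1.775 -3.93 0.582
v 1.818 -4.139 0.62
v 1.928 -4.307 0.699
v 2.088 -4.406 0.806
v 2.269 -4.417 0.923
v 2.441 -4.34 1.03
v 2.573 -4.188 1.107
v 2.643 -3.986 1.142
f 2 4 1
f 5 2 1
f 1 4 3
f 3 5 1
f 2 8 4
f 6 2 5
f 6 8 2
f 4 8 3
f 7 5 3
f 3 8 7
f 7 6 5
f 8 6 7
f 10 12 9
f 13 10 9
f 9 12 11
f 11 13 9
f 10 16 12
f 14 10 13
f 14 16 10
f 12 16 11
f 15 13 11
f 11 16 15
f 15 14 13
f 16 14 15
f 17 54 33
f 54 28 57
f 33 57 22
f 54 57 33
f 17 33 29
f 33 22 34
f 29 34 18
f 33 34 29
f 17 29 38
f 29 18 39
f 38 39 24
f 29 39 38
f 17 38 50
f 38 24 53
f 50 53 27
f 38 53 50
f 17 50 54
f 50 27 58
f 54 58 28
f 50 58 54
f 18 34 45
f 34 22 48
f 45 48 26
f 34 48 45
f 22 57 35
f 57 28 56
f 35 56 21
f 57 56 35
f 28 58 55
f 58 27 51
f 55 51 19
f 58 51 55
f 27 53 52
f 53 24 40
f 52 40 23
f 53 40 52
f 24 39 44
f 39 18 41
f 44 41 25
f 39 41 44
f 20 46 32
f 46 26 47
f 32 47 21
f 46 47 32
f 20 32 30
f 32 21 31
f 30 31 19
f 32 31 30
f 20 30 37
f 30 19 36
f 37 36 23
f 30 36 37
f 20 37 42
f 37 23 43
f 42 43 25
f 37 43 42
f 20 42 46
f 42 25 49
f 46 49 26
f 42 49 46
f 21 47 35
f 47 26 48
f 35 48 22
f 47 48 35
f 19 31 55
f 31 21 56
f 55 56 28
f 31 56 55
f 23 36 52
f 36 19 51
f 52 51 27
f 36 51 52
f 25 43 44
f 43 23 40
f 44 40 24
f 43 40 44
f 26 49 45
f 49 25 41
f 45 41 18
f 49 41 45
f 60 59 62
f 60 62 61
f 62 59 63
f 62 63 61
f 63 59 64
f 63 64 61
f 64 59 65
f 64 65 61
f 65 59 66
f 65 66 61
f 66 59 67
f 66 67 61
f 67 59 68
f 67 68 61
f 68 59 69
f 68 69 61
f 69 59 70
f 69 70 61
f 70 59 71
f 70 71 61
f 71 59 72
f 71 72 61
f 72 59 73
f 72 73 61
f 73 59 74
f 73 74 61
f 74 59 75
f 74 75 61
f 75 59 60
f 75 60 61



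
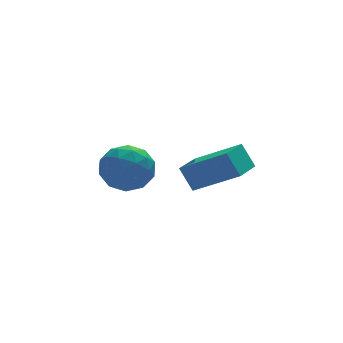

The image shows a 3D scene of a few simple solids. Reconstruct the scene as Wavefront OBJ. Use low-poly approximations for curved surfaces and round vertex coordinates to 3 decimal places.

v -1.498 -2.171 1.533
v -0.757 -2.234 0.883
v -1.543 -3.766 1.637
v -0.802 -3.829 0.987
v -0.636 -3.469 1.892
v -0.608 -2.483 1.828
v -1.692 -3.517 0.692
v -1.664 -2.531 0.628
v -0.876 -3.066 0.363
v -0.224 -3.036 1.105
v -2.076 -2.964 1.415
v -1.424 -2.934 2.157
v -1.123 -2.062 1.199
v -1.177 -3.938 1.321
v -1.079 -3.726 1.853
v -0.643 -3.763 1.471
v -1.036 -2.209 1.755
v -0.6 -2.246 1.372
v -0.529 -2.972 1.965
v -1.7 -3.754 1.148
v -1.264 -3.791 0.765
v -1.657 -2.237 1.049
v -1.221 -2.274 0.667
v -1.771 -3.028 0.555
v -0.758 -2.588 0.511
v -0.784 -3.526 0.572
v -1.308 -3.343 0.399
v -1.291 -2.763 0.361
v -0.374 -2.571 0.947
v -0.401 -3.509 1.008
v -0.303 -3.297 1.54
v -0.287 -2.718 1.503
v -0.445 -3.06 0.642
v -1.899 -2.491 1.512
v -1.926 -3.429 1.573
v -2.013 -3.282 1.017
v -1.997 -2.703 0.98
v -1.516 -2.474 1.948
v -1.542 -3.412 2.009
v -1.009 -3.237 2.159
v -0.992 -2.657 2.121
v -1.855 -2.94 1.878
v 0.919 -2.126 0.443
v 2.199 -3.14 1.433
v 1.807 -1.179 0.265
v 3.087 -2.194 1.255
v 1.233 -2.586 -0.435
v 2.513 -3.601 0.555
v 2.121 -1.64 -0.613
v 3.401 -2.654 0.377
f 1 38 17
f 38 12 41
f 17 41 6
f 38 41 17
f 1 17 13
f 17 6 18
f 13 18 2
f 17 18 13
f 1 13 22
f 13 2 23
f 22 23 8
f 13 23 22
f 1 22 34
f 22 8 37
f 34 37 11
f 22 37 34
f 1 34 38
f 34 11 42
f 38 42 12
f 34 42 38
f 2 18 29
f 18 6 32
f 29 32 10
f 18 32 29
f 6 41 19
f 41 12 40
f 19 40 5
f 41 40 19
f 12 42 39
f 42 11 35
f 39 35 3
f 42 35 39
f 11 37 36
f 37 8 24
f 36 24 7
f 37 24 36
f 8 23 28
f 23 2 25
f 28 25 9
f 23 25 28
f 4 30 16
f 30 10 31
f 16 31 5
f 30 31 16
f 4 16 14
f 16 5 15
f 14 15 3
f 16 15 14
f 4 14 21
f 14 3 20
f 21 20 7
f 14 20 21
f 4 21 26
f 21 7 27
f 26 27 9
f 21 27 26
f 4 26 30
f 26 9 33
f 30 33 10
f 26 33 30
f 5 31 19
f 31 10 32
f 19 32 6
f 31 32 19
f 3 15 39
f 15 5 40
f 39 40 12
f 15 40 39
f 7 20 36
f 20 3 35
f 36 35 11
f 20 35 36
f 9 27 28
f 27 7 24
f 28 24 8
f 27 24 28
f 10 33 29
f 33 9 25
f 29 25 2
f 33 25 29
f 44 46 43
f 47 44 43
f 43 46 45
f 45 47 43
f 44 50 46
f 48 44 47
f 48 50 44
f 46 50 45
f 49 47 45
f 45 50 49
f 49 48 47
f 50 48 49



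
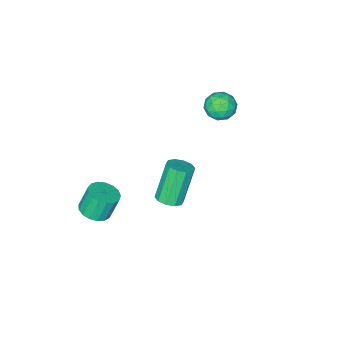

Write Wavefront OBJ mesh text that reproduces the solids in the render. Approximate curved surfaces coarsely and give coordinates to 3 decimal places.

v -3.776 -0.329 1.179
v -3.319 -0.013 0.73
v -3.401 -1.367 0.83
v -2.944 -1.051 0.381
v -2.841 -1.004 1.087
v -3.072 -0.363 1.302
v -3.648 -1.017 0.258
v -3.879 -0.376 0.473
v -3.239 -0.438 0.16
v -2.741 -0.43 0.673
v -3.979 -0.95 0.887
v -3.481 -0.942 1.4
v -3.58 -0.08 0.985
v -3.14 -1.3 0.575
v -3.079 -1.273 0.99
v -2.81 -1.087 0.726
v -3.436 -0.286 1.322
v -3.167 -0.1 1.057
v -2.886 -0.683 1.267
v -3.553 -1.28 0.503
v -3.284 -1.094 0.238
v -3.91 -0.293 0.834
v -3.641 -0.107 0.57
v -3.834 -0.697 0.293
v -3.265 -0.144 0.386
v -3.045 -0.754 0.181
v -3.458 -0.734 0.109
v -3.594 -0.357 0.235
v -2.972 -0.139 0.687
v -2.752 -0.749 0.482
v -2.691 -0.722 0.897
v -2.827 -0.345 1.024
v -2.925 -0.389 0.352
v -3.968 -0.631 1.078
v -3.748 -1.241 0.873
v -3.893 -1.035 0.536
v -4.029 -0.658 0.663
v -3.675 -0.626 1.379
v -3.455 -1.236 1.174
v -3.126 -1.023 1.325
v -3.262 -0.646 1.451
v -3.795 -0.991 1.208
v 1.431 1.711 -0.056
v 1.948 1.672 0.18
v 1.226 1.51 1.733
v 0.709 1.549 1.496
v 1.857 2.013 0.173
v 1.135 1.85 1.726
v 1.603 2.238 0.079
v 0.881 2.075 1.631
v 1.284 2.262 -0.067
v 0.561 2.099 1.485
v 1.02 2.075 -0.209
v 0.298 1.913 1.343
v 0.914 1.75 -0.293
v 0.192 1.588 1.26
v 1.005 1.41 -0.286
v 0.283 1.247 1.267
v 1.259 1.185 -0.191
v 0.537 1.022 1.361
v 1.579 1.161 -0.045
v 0.856 0.998 1.507
v 1.842 1.347 0.097
v 1.12 1.185 1.649
v 1.967 -2.262 -3.905
v 2.625 -2.202 -3.676
v 2.232 -2.039 -2.586
v 1.573 -2.098 -2.815
v 2.539 -1.888 -3.754
v 2.146 -1.725 -2.665
v 2.322 -1.66 -3.867
v 1.928 -1.496 -2.777
v 2.023 -1.569 -3.988
v 1.63 -1.406 -2.899
v 1.711 -1.637 -4.091
v 1.318 -1.474 -3.001
v 1.458 -1.848 -4.15
v 1.065 -1.685 -3.061
v 1.321 -2.154 -4.154
v 0.928 -1.991 -3.064
v 1.332 -2.485 -4.1
v 0.939 -2.321 -3.01
v 1.489 -2.764 -4.002
v 1.096 -2.601 -2.912
v 1.755 -2.928 -3.881
v 1.362 -2.765 -2.792
v 2.069 -2.94 -3.766
v 1.676 -2.777 -2.676
v 2.36 -2.796 -3.683
v 1.967 -2.633 -2.593
v 2.561 -2.53 -3.65
v 2.168 -2.367 -2.56
f 1 38 17
f 38 12 41
f 17 41 6
f 38 41 17
f 1 17 13
f 17 6 18
f 13 18 2
f 17 18 13
f 1 13 22
f 13 2 23
f 22 23 8
f 13 23 22
f 1 22 34
f 22 8 37
f 34 37 11
f 22 37 34
f 1 34 38
f 34 11 42
f 38 42 12
f 34 42 38
f 2 18 29
f 18 6 32
f 29 32 10
f 18 32 29
f 6 41 19
f 41 12 40
f 19 40 5
f 41 40 19
f 12 42 39
f 42 11 35
f 39 35 3
f 42 35 39
f 11 37 36
f 37 8 24
f 36 24 7
f 37 24 36
f 8 23 28
f 23 2 25
f 28 25 9
f 23 25 28
f 4 30 16
f 30 10 31
f 16 31 5
f 30 31 16
f 4 16 14
f 16 5 15
f 14 15 3
f 16 15 14
f 4 14 21
f 14 3 20
f 21 20 7
f 14 20 21
f 4 21 26
f 21 7 27
f 26 27 9
f 21 27 26
f 4 26 30
f 26 9 33
f 30 33 10
f 26 33 30
f 5 31 19
f 31 10 32
f 19 32 6
f 31 32 19
f 3 15 39
f 15 5 40
f 39 40 12
f 15 40 39
f 7 20 36
f 20 3 35
f 36 35 11
f 20 35 36
f 9 27 28
f 27 7 24
f 28 24 8
f 27 24 28
f 10 33 29
f 33 9 25
f 29 25 2
f 33 25 29
f 44 43 47
f 44 47 45
f 45 47 48
f 45 48 46
f 47 43 49
f 47 49 48
f 48 49 50
f 48 50 46
f 49 43 51
f 49 51 50
f 50 51 52
f 50 52 46
f 51 43 53
f 51 53 52
f 52 53 54
f 52 54 46
f 53 43 55
f 53 55 54
f 54 55 56
f 54 56 46
f 55 43 57
f 55 57 56
f 56 57 58
f 56 58 46
f 57 43 59
f 57 59 58
f 58 59 60
f 58 60 46
f 59 43 61
f 59 61 60
f 60 61 62
f 60 62 46
f 61 43 63
f 61 63 62
f 62 63 64
f 62 64 46
f 63 43 44
f 63 44 64
f 64 44 45
f 64 45 46
f 66 65 69
f 66 69 67
f 67 69 70
f 67 70 68
f 69 65 71
f 69 71 70
f 70 71 72
f 70 72 68
f 71 65 73
f 71 73 72
f 72 73 74
f 72 74 68
f 73 65 75
f 73 75 74
f 74 75 76
f 74 76 68
f 75 65 77
f 75 77 76
f 76 77 78
f 76 78 68
f 77 65 79
f 77 79 78
f 78 79 80
f 78 80 68
f 79 65 81
f 79 81 80
f 80 81 82
f 80 82 68
f 81 65 83
f 81 83 82
f 82 83 84
f 82 84 68
f 83 65 85
f 83 85 84
f 84 85 86
f 84 86 68
f 85 65 87
f 85 87 86
f 86 87 88
f 86 88 68
f 87 65 89
f 87 89 88
f 88 89 90
f 88 90 68
f 89 65 91
f 89 91 90
f 90 91 92
f 90 92 68
f 91 65 66
f 91 66 92
f 92 66 67
f 92 67 68



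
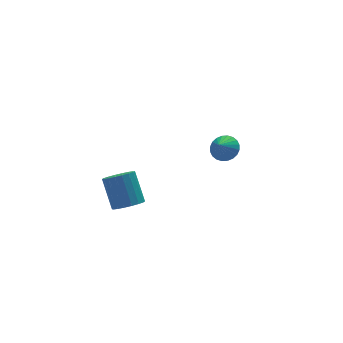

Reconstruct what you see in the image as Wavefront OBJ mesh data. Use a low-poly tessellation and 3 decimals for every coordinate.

v 3.559 1.378 1.879
v 3.998 1.894 2.425
v 2.981 1.022 2.681
v 3.742 2.098 2.332
v 3.459 2.192 2.17
v 3.191 2.162 1.964
v 2.979 2.013 1.745
v 2.855 1.767 1.546
v 2.839 1.462 1.398
v 2.931 1.144 1.324
v 3.12 0.862 1.334
v 3.375 0.658 1.427
v 3.658 0.564 1.589
v 3.926 0.594 1.795
v 4.138 0.743 2.014
v 4.262 0.989 2.212
v 4.279 1.294 2.36
v 4.186 1.612 2.435
v -3.811 -1.949 2.605
v -3.189 -2.44 3.009
v -3.166 -1.182 4.5
v -3.789 -0.691 4.095
v -2.975 -2.187 2.793
v -2.952 -0.929 4.283
v -2.926 -1.886 2.539
v -2.903 -0.629 4.029
v -3.053 -1.599 2.298
v -3.03 -0.342 3.789
v -3.33 -1.38 2.118
v -3.307 -0.123 3.609
v -3.702 -1.274 2.034
v -3.679 -0.017 3.525
v -4.096 -1.302 2.064
v -4.073 -0.045 3.554
v -4.434 -1.458 2.2
v -4.411 -0.2 3.691
v -4.648 -1.711 2.417
v -4.625 -0.453 3.907
v -4.697 -2.011 2.671
v -4.674 -0.754 4.161
v -4.57 -2.298 2.911
v -4.547 -1.041 4.402
v -4.293 -2.517 3.091
v -4.27 -1.26 4.582
v -3.921 -2.623 3.175
v -3.898 -1.366 4.666
v -3.527 -2.595 3.146
v -3.504 -1.338 4.636
f 2 1 4
f 2 4 3
f 4 1 5
f 4 5 3
f 5 1 6
f 5 6 3
f 6 1 7
f 6 7 3
f 7 1 8
f 7 8 3
f 8 1 9
f 8 9 3
f 9 1 10
f 9 10 3
f 10 1 11
f 10 11 3
f 11 1 12
f 11 12 3
f 12 1 13
f 12 13 3
f 13 1 14
f 13 14 3
f 14 1 15
f 14 15 3
f 15 1 16
f 15 16 3
f 16 1 17
f 16 17 3
f 17 1 18
f 17 18 3
f 18 1 2
f 18 2 3
f 20 19 23
f 20 23 21
f 21 23 24
f 21 24 22
f 23 19 25
f 23 25 24
f 24 25 26
f 24 26 22
f 25 19 27
f 25 27 26
f 26 27 28
f 26 28 22
f 27 19 29
f 27 29 28
f 28 29 30
f 28 30 22
f 29 19 31
f 29 31 30
f 30 31 32
f 30 32 22
f 31 19 33
f 31 33 32
f 32 33 34
f 32 34 22
f 33 19 35
f 33 35 34
f 34 35 36
f 34 36 22
f 35 19 37
f 35 37 36
f 36 37 38
f 36 38 22
f 37 19 39
f 37 39 38
f 38 39 40
f 38 40 22
f 39 19 41
f 39 41 40
f 40 41 42
f 40 42 22
f 41 19 43
f 41 43 42
f 42 43 44
f 42 44 22
f 43 19 45
f 43 45 44
f 44 45 46
f 44 46 22
f 45 19 47
f 45 47 46
f 46 47 48
f 46 48 22
f 47 19 20
f 47 20 48
f 48 20 21
f 48 21 22



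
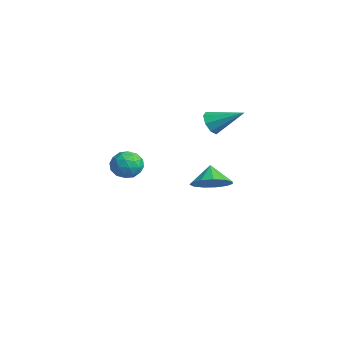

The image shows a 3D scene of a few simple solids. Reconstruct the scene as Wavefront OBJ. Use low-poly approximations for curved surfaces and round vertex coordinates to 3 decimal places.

v -4.234 2.814 -0.312
v -3.651 2.548 -0.593
v -3.286 4.046 0.492
v -3.874 2.923 -0.903
v -4.309 3.235 -0.867
v -4.7 3.3 -0.506
v -4.818 3.081 -0.032
v -4.594 2.706 0.278
v -4.159 2.394 0.242
v -3.769 2.329 -0.118
v -0.442 -1.973 -0.485
v -0.001 -2.276 -1.065
v -1.099 -3.064 -0.415
v -0.658 -3.367 -0.995
v -0.339 -3.229 -0.287
v 0.067 -2.555 -0.33
v -1.167 -2.785 -1.15
v -0.761 -2.111 -1.193
v -0.449 -2.778 -1.475
v 0.063 -3.052 -0.942
v -1.163 -2.288 -0.538
v -0.651 -2.562 -0.005
v -0.163 -2.029 -0.781
v -0.937 -3.311 -0.699
v -0.749 -3.23 -0.283
v -0.49 -3.408 -0.623
v -0.123 -2.193 -0.349
v 0.136 -2.371 -0.69
v -0.063 -2.931 -0.233
v -1.236 -2.969 -0.79
v -0.977 -3.147 -1.131
v -0.61 -1.932 -0.857
v -0.351 -2.11 -1.197
v -1.037 -2.409 -1.247
v -0.168 -2.502 -1.363
v -0.554 -3.143 -1.322
v -0.854 -2.801 -1.413
v -0.615 -2.405 -1.439
v 0.133 -2.663 -1.05
v -0.253 -3.304 -1.008
v -0.066 -3.223 -0.592
v 0.173 -2.827 -0.618
v -0.131 -2.958 -1.291
v -0.847 -2.036 -0.472
v -1.233 -2.677 -0.43
v -1.273 -2.513 -0.862
v -1.034 -2.117 -0.888
v -0.546 -2.197 -0.158
v -0.932 -2.838 -0.117
v -0.485 -2.935 -0.041
v -0.246 -2.539 -0.067
v -0.969 -2.382 -0.189
v -3.655 2.607 -3.911
v -2.877 2.366 -3.313
v -4.285 2.813 -3.009
v -2.836 2.925 -3.411
v -3.055 3.383 -3.669
v -3.464 3.595 -4.003
v -3.934 3.493 -4.308
v -4.315 3.11 -4.487
v -4.486 2.568 -4.483
v -4.393 2.037 -4.298
v -4.066 1.688 -3.99
v -3.608 1.631 -3.657
v -3.165 1.884 -3.404
f 2 1 4
f 2 4 3
f 4 1 5
f 4 5 3
f 5 1 6
f 5 6 3
f 6 1 7
f 6 7 3
f 7 1 8
f 7 8 3
f 8 1 9
f 8 9 3
f 9 1 10
f 9 10 3
f 10 1 2
f 10 2 3
f 11 48 27
f 48 22 51
f 27 51 16
f 48 51 27
f 11 27 23
f 27 16 28
f 23 28 12
f 27 28 23
f 11 23 32
f 23 12 33
f 32 33 18
f 23 33 32
f 11 32 44
f 32 18 47
f 44 47 21
f 32 47 44
f 11 44 48
f 44 21 52
f 48 52 22
f 44 52 48
f 12 28 39
f 28 16 42
f 39 42 20
f 28 42 39
f 16 51 29
f 51 22 50
f 29 50 15
f 51 50 29
f 22 52 49
f 52 21 45
f 49 45 13
f 52 45 49
f 21 47 46
f 47 18 34
f 46 34 17
f 47 34 46
f 18 33 38
f 33 12 35
f 38 35 19
f 33 35 38
f 14 40 26
f 40 20 41
f 26 41 15
f 40 41 26
f 14 26 24
f 26 15 25
f 24 25 13
f 26 25 24
f 14 24 31
f 24 13 30
f 31 30 17
f 24 30 31
f 14 31 36
f 31 17 37
f 36 37 19
f 31 37 36
f 14 36 40
f 36 19 43
f 40 43 20
f 36 43 40
f 15 41 29
f 41 20 42
f 29 42 16
f 41 42 29
f 13 25 49
f 25 15 50
f 49 50 22
f 25 50 49
f 17 30 46
f 30 13 45
f 46 45 21
f 30 45 46
f 19 37 38
f 37 17 34
f 38 34 18
f 37 34 38
f 20 43 39
f 43 19 35
f 39 35 12
f 43 35 39
f 54 53 56
f 54 56 55
f 56 53 57
f 56 57 55
f 57 53 58
f 57 58 55
f 58 53 59
f 58 59 55
f 59 53 60
f 59 60 55
f 60 53 61
f 60 61 55
f 61 53 62
f 61 62 55
f 62 53 63
f 62 63 55
f 63 53 64
f 63 64 55
f 64 53 65
f 64 65 55
f 65 53 54
f 65 54 55



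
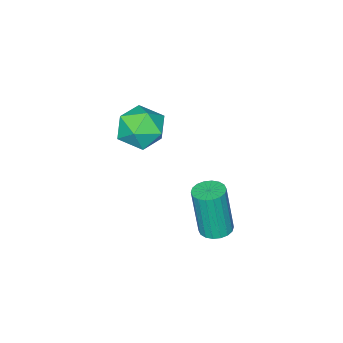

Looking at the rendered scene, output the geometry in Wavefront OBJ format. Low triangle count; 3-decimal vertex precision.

v 3.261 4.04 -4.371
v 3.767 4.104 -4.385
v 3.845 3.864 -2.684
v 3.339 3.8 -2.669
v 3.69 4.315 -4.352
v 3.768 4.075 -2.65
v 3.528 4.472 -4.322
v 3.607 4.231 -2.621
v 3.313 4.543 -4.302
v 3.392 4.302 -2.601
v 3.088 4.514 -4.296
v 3.167 4.274 -2.594
v 2.897 4.392 -4.304
v 2.976 4.151 -2.603
v 2.778 4.2 -4.326
v 2.857 3.959 -2.625
v 2.755 3.976 -4.356
v 2.833 3.736 -2.655
v 2.832 3.765 -4.39
v 2.91 3.525 -2.688
v 2.993 3.609 -4.419
v 3.072 3.368 -2.718
v 3.208 3.538 -4.439
v 3.287 3.297 -2.738
v 3.433 3.566 -4.446
v 3.512 3.326 -2.744
v 3.624 3.689 -4.437
v 3.703 3.448 -2.736
v 3.743 3.881 -4.415
v 3.822 3.64 -2.714
v 2.624 1.234 -2.143
v 3.107 0.934 -2.778
v 2.273 -0.054 -1.802
v 2.756 -0.354 -2.437
v 3.121 0.008 -1.757
v 3.338 0.804 -1.968
v 2.042 0.076 -2.612
v 2.259 0.872 -2.823
v 2.747 0.219 -3.067
v 3.414 0.177 -2.539
v 1.966 0.703 -2.041
v 2.633 0.661 -1.513
f 2 1 5
f 2 5 3
f 3 5 6
f 3 6 4
f 5 1 7
f 5 7 6
f 6 7 8
f 6 8 4
f 7 1 9
f 7 9 8
f 8 9 10
f 8 10 4
f 9 1 11
f 9 11 10
f 10 11 12
f 10 12 4
f 11 1 13
f 11 13 12
f 12 13 14
f 12 14 4
f 13 1 15
f 13 15 14
f 14 15 16
f 14 16 4
f 15 1 17
f 15 17 16
f 16 17 18
f 16 18 4
f 17 1 19
f 17 19 18
f 18 19 20
f 18 20 4
f 19 1 21
f 19 21 20
f 20 21 22
f 20 22 4
f 21 1 23
f 21 23 22
f 22 23 24
f 22 24 4
f 23 1 25
f 23 25 24
f 24 25 26
f 24 26 4
f 25 1 27
f 25 27 26
f 26 27 28
f 26 28 4
f 27 1 29
f 27 29 28
f 28 29 30
f 28 30 4
f 29 1 2
f 29 2 30
f 30 2 3
f 30 3 4
f 31 42 36
f 31 36 32
f 31 32 38
f 31 38 41
f 31 41 42
f 32 36 40
f 36 42 35
f 42 41 33
f 41 38 37
f 38 32 39
f 34 40 35
f 34 35 33
f 34 33 37
f 34 37 39
f 34 39 40
f 35 40 36
f 33 35 42
f 37 33 41
f 39 37 38
f 40 39 32



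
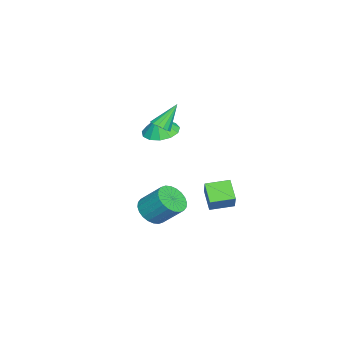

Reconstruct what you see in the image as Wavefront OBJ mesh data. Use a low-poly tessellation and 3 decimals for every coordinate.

v 2.537 0.499 -2.298
v 3.318 0.063 -2.009
v 3.523 1.224 -0.812
v 2.743 1.661 -1.102
v 3.454 0.295 -2.258
v 3.66 1.456 -1.061
v 3.45 0.559 -2.513
v 3.656 1.72 -1.317
v 3.308 0.813 -2.735
v 3.514 1.974 -1.539
v 3.048 1.02 -2.891
v 3.254 2.181 -1.695
v 2.71 1.147 -2.957
v 2.916 2.308 -1.76
v 2.346 1.176 -2.922
v 2.552 2.337 -1.726
v 2.011 1.102 -2.793
v 2.217 2.263 -1.596
v 1.757 0.936 -2.588
v 1.962 2.097 -1.391
v 1.62 0.704 -2.339
v 1.826 1.865 -1.142
v 1.624 0.44 -2.083
v 1.83 1.601 -0.887
v 1.766 0.186 -1.861
v 1.972 1.347 -0.665
v 2.026 -0.021 -1.705
v 2.232 1.14 -0.509
v 2.364 -0.148 -1.64
v 2.57 1.013 -0.443
v 2.728 -0.177 -1.674
v 2.934 0.984 -0.478
v 3.063 -0.103 -1.804
v 3.269 1.058 -0.607
v -0.074 0.186 2.479
v 0.451 0.479 2.629
v -0.846 0.874 3.841
v 0.294 0.683 2.437
v 0.039 0.754 2.256
v -0.247 0.672 2.135
v -0.487 0.46 2.106
v -0.616 0.175 2.177
v -0.599 -0.107 2.329
v -0.442 -0.311 2.521
v -0.187 -0.381 2.702
v 0.099 -0.3 2.823
v 0.339 -0.088 2.852
v 0.468 0.197 2.781
v -2.528 2.189 -4.896
v -3.467 1.641 -4.062
v -3.122 3.447 -4.737
v -4.061 2.898 -3.903
v -1.699 2.442 -3.797
v -2.638 1.893 -2.963
v -2.293 3.699 -3.638
v -3.232 3.151 -2.804
v -3.204 -0.716 0.427
v -2.237 -1.042 0.179
v -2.976 -0.864 1.513
v -2.202 -0.456 0.252
v -2.485 0.048 0.38
v -2.997 0.309 0.523
v -3.574 0.244 0.635
v -4.034 -0.125 0.682
v -4.23 -0.682 0.647
v -4.101 -1.25 0.543
v -3.687 -1.648 0.401
v -3.12 -1.751 0.268
v -2.579 -1.525 0.185
f 2 1 5
f 2 5 3
f 3 5 6
f 3 6 4
f 5 1 7
f 5 7 6
f 6 7 8
f 6 8 4
f 7 1 9
f 7 9 8
f 8 9 10
f 8 10 4
f 9 1 11
f 9 11 10
f 10 11 12
f 10 12 4
f 11 1 13
f 11 13 12
f 12 13 14
f 12 14 4
f 13 1 15
f 13 15 14
f 14 15 16
f 14 16 4
f 15 1 17
f 15 17 16
f 16 17 18
f 16 18 4
f 17 1 19
f 17 19 18
f 18 19 20
f 18 20 4
f 19 1 21
f 19 21 20
f 20 21 22
f 20 22 4
f 21 1 23
f 21 23 22
f 22 23 24
f 22 24 4
f 23 1 25
f 23 25 24
f 24 25 26
f 24 26 4
f 25 1 27
f 25 27 26
f 26 27 28
f 26 28 4
f 27 1 29
f 27 29 28
f 28 29 30
f 28 30 4
f 29 1 31
f 29 31 30
f 30 31 32
f 30 32 4
f 31 1 33
f 31 33 32
f 32 33 34
f 32 34 4
f 33 1 2
f 33 2 34
f 34 2 3
f 34 3 4
f 36 35 38
f 36 38 37
f 38 35 39
f 38 39 37
f 39 35 40
f 39 40 37
f 40 35 41
f 40 41 37
f 41 35 42
f 41 42 37
f 42 35 43
f 42 43 37
f 43 35 44
f 43 44 37
f 44 35 45
f 44 45 37
f 45 35 46
f 45 46 37
f 46 35 47
f 46 47 37
f 47 35 48
f 47 48 37
f 48 35 36
f 48 36 37
f 50 52 49
f 53 50 49
f 49 52 51
f 51 53 49
f 50 56 52
f 54 50 53
f 54 56 50
f 52 56 51
f 55 53 51
f 51 56 55
f 55 54 53
f 56 54 55
f 58 57 60
f 58 60 59
f 60 57 61
f 60 61 59
f 61 57 62
f 61 62 59
f 62 57 63
f 62 63 59
f 63 57 64
f 63 64 59
f 64 57 65
f 64 65 59
f 65 57 66
f 65 66 59
f 66 57 67
f 66 67 59
f 67 57 68
f 67 68 59
f 68 57 69
f 68 69 59
f 69 57 58
f 69 58 59



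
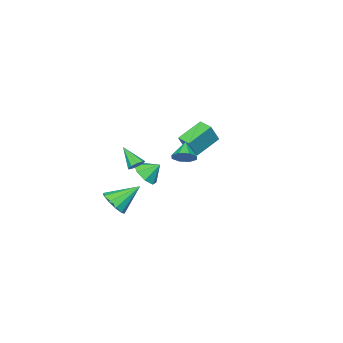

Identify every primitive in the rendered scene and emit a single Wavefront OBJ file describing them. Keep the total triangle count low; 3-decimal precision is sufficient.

v 1.134 -2.866 -0.867
v 1.997 -2.737 -0.359
v 0.586 -2.174 -0.113
v 1.899 -2.209 -0.915
v 1.353 -2.066 -1.443
v 0.678 -2.392 -1.633
v 0.27 -2.996 -1.375
v 0.368 -3.523 -0.818
v 0.915 -3.666 -0.29
v 1.589 -3.34 -0.1
v -5.022 -3.146 0.14
v -4.271 -3.171 1.449
v -4.838 -2.146 0.053
v -4.086 -2.171 1.362
v -3.394 -3.529 -0.802
v -2.642 -3.554 0.507
v -3.209 -2.529 -0.889
v -2.458 -2.554 0.42
v 0.914 -0.004 1.341
v 1.45 0.042 1.919
v 0.106 -0.596 2.139
v 1.084 0.523 1.905
v 0.617 0.695 1.56
v 0.324 0.458 1.088
v 0.377 -0.05 0.764
v 0.743 -0.531 0.778
v 1.21 -0.703 1.122
v 1.503 -0.465 1.595
v 3.411 -1.469 1.172
v 3.946 -1.632 1.059
v 3.289 -2.611 2.228
v 3.945 -1.367 1.345
v 3.694 -1.15 1.55
v 3.311 -1.082 1.578
v 2.975 -1.196 1.416
v 2.843 -1.437 1.14
v 2.977 -1.694 0.879
v 3.314 -1.845 0.754
v 3.697 -1.821 0.825
v 4.136 -2.627 -2.094
v 4.886 -2.328 -1.539
v 2.864 -1.713 -0.866
v 4.784 -1.905 -1.96
v 4.435 -1.757 -2.432
v 3.971 -1.942 -2.775
v 3.57 -2.388 -2.858
v 3.386 -2.926 -2.649
v 3.487 -3.349 -2.228
v 3.837 -3.497 -1.756
v 4.301 -3.312 -1.413
v 4.702 -2.866 -1.33
f 2 1 4
f 2 4 3
f 4 1 5
f 4 5 3
f 5 1 6
f 5 6 3
f 6 1 7
f 6 7 3
f 7 1 8
f 7 8 3
f 8 1 9
f 8 9 3
f 9 1 10
f 9 10 3
f 10 1 2
f 10 2 3
f 12 14 11
f 15 12 11
f 11 14 13
f 13 15 11
f 12 18 14
f 16 12 15
f 16 18 12
f 14 18 13
f 17 15 13
f 13 18 17
f 17 16 15
f 18 16 17
f 20 19 22
f 20 22 21
f 22 19 23
f 22 23 21
f 23 19 24
f 23 24 21
f 24 19 25
f 24 25 21
f 25 19 26
f 25 26 21
f 26 19 27
f 26 27 21
f 27 19 28
f 27 28 21
f 28 19 20
f 28 20 21
f 30 29 32
f 30 32 31
f 32 29 33
f 32 33 31
f 33 29 34
f 33 34 31
f 34 29 35
f 34 35 31
f 35 29 36
f 35 36 31
f 36 29 37
f 36 37 31
f 37 29 38
f 37 38 31
f 38 29 39
f 38 39 31
f 39 29 30
f 39 30 31
f 41 40 43
f 41 43 42
f 43 40 44
f 43 44 42
f 44 40 45
f 44 45 42
f 45 40 46
f 45 46 42
f 46 40 47
f 46 47 42
f 47 40 48
f 47 48 42
f 48 40 49
f 48 49 42
f 49 40 50
f 49 50 42
f 50 40 51
f 50 51 42
f 51 40 41
f 51 41 42



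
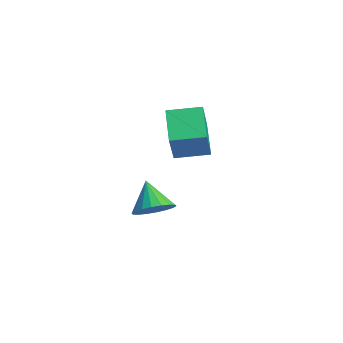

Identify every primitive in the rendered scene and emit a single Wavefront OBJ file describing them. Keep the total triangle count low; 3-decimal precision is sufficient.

v -1.437 -2.281 2.218
v -2.577 -1.854 2.91
v -0.934 -1.192 2.375
v -2.074 -0.765 3.066
v -0.846 -2.735 3.474
v -1.986 -2.308 4.165
v -0.343 -1.646 3.63
v -1.483 -1.219 4.322
v -2.198 -2.635 -0.608
v -1.723 -2.959 -0.111
v -3.062 -2.525 0.288
v -1.65 -2.63 -0.082
v -1.686 -2.302 -0.156
v -1.823 -2.04 -0.32
v -2.035 -1.896 -0.542
v -2.279 -1.898 -0.776
v -2.507 -2.046 -0.977
v -2.673 -2.311 -1.106
v -2.746 -2.64 -1.135
v -2.71 -2.968 -1.061
v -2.573 -3.23 -0.896
v -2.361 -3.374 -0.675
v -2.118 -3.372 -0.441
v -1.89 -3.223 -0.239
f 2 4 1
f 5 2 1
f 1 4 3
f 3 5 1
f 2 8 4
f 6 2 5
f 6 8 2
f 4 8 3
f 7 5 3
f 3 8 7
f 7 6 5
f 8 6 7
f 10 9 12
f 10 12 11
f 12 9 13
f 12 13 11
f 13 9 14
f 13 14 11
f 14 9 15
f 14 15 11
f 15 9 16
f 15 16 11
f 16 9 17
f 16 17 11
f 17 9 18
f 17 18 11
f 18 9 19
f 18 19 11
f 19 9 20
f 19 20 11
f 20 9 21
f 20 21 11
f 21 9 22
f 21 22 11
f 22 9 23
f 22 23 11
f 23 9 24
f 23 24 11
f 24 9 10
f 24 10 11



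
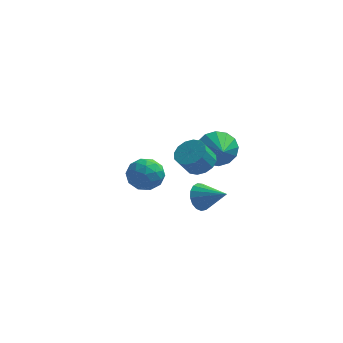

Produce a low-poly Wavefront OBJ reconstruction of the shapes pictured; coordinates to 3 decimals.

v 0.151 -3.176 3.319
v 0.558 -2.667 3.749
v 0.135 -3.076 4.631
v -0.271 -3.584 4.201
v 0.209 -2.481 3.669
v -0.213 -2.89 4.551
v -0.156 -2.48 3.495
v -0.578 -2.889 4.377
v -0.438 -2.666 3.273
v -0.86 -3.075 4.156
v -0.562 -2.988 3.064
v -0.984 -3.397 3.947
v -0.495 -3.361 2.924
v -0.918 -3.77 3.806
v -0.255 -3.684 2.889
v -0.678 -4.093 3.771
v 0.093 -3.87 2.969
v -0.329 -4.279 3.851
v 0.458 -3.871 3.143
v 0.036 -4.28 4.025
v 0.74 -3.685 3.364
v 0.318 -4.094 4.247
v 0.864 -3.363 3.573
v 0.442 -3.772 4.456
v 0.798 -2.99 3.714
v 0.375 -3.399 4.596
v 0.211 -3.572 1.32
v 0.624 -3.136 0.871
v 1.409 -4.048 1.96
v 0.555 -2.927 1.155
v 0.407 -2.866 1.476
v 0.215 -2.966 1.762
v 0.021 -3.206 1.946
v -0.129 -3.529 1.987
v -0.201 -3.863 1.875
v -0.179 -4.129 1.635
v -0.068 -4.268 1.324
v 0.107 -4.248 1.011
v 0.306 -4.073 0.769
v 0.483 -3.783 0.653
v 0.598 -3.444 0.69
v -4.023 2.518 -1.992
v -3.299 3.179 -2.118
v -3.061 1.641 -1.062
v -2.337 2.302 -1.188
v -3.137 2.541 -0.66
v -3.732 3.083 -1.234
v -2.628 1.737 -1.946
v -3.223 2.279 -2.52
v -2.437 2.696 -2.089
v -2.752 3.193 -1.295
v -3.608 1.627 -1.885
v -3.923 2.124 -1.091
v -3.746 2.925 -2.136
v -2.614 1.895 -1.044
v -3.085 2.035 -0.733
v -2.659 2.424 -0.807
v -4 2.869 -1.617
v -3.575 3.257 -1.691
v -3.48 2.882 -0.834
v -2.785 1.563 -1.489
v -2.36 1.951 -1.563
v -3.701 2.396 -2.373
v -3.275 2.785 -2.447
v -2.88 1.938 -2.346
v -2.813 3.03 -2.194
v -2.248 2.515 -1.647
v -2.419 2.183 -2.092
v -2.768 2.501 -2.43
v -2.998 3.322 -1.727
v -2.433 2.807 -1.18
v -2.903 2.947 -0.87
v -3.253 3.266 -1.208
v -2.492 3.039 -1.71
v -3.927 2.013 -2
v -3.362 1.498 -1.453
v -3.107 1.554 -1.972
v -3.457 1.873 -2.31
v -4.112 2.305 -1.533
v -3.547 1.79 -0.986
v -3.592 2.319 -0.75
v -3.941 2.637 -1.088
v -3.868 1.781 -1.47
v 0.563 -0.522 2.485
v 0.924 -0.018 3.245
v 0.977 -1.858 3.175
v 0.439 -0.107 3.364
v -0.013 -0.306 3.248
v -0.31 -0.563 2.928
v -0.373 -0.809 2.489
v -0.186 -0.978 2.049
v 0.203 -1.025 1.726
v 0.688 -0.936 1.606
v 1.139 -0.737 1.722
v 1.437 -0.48 2.043
v 1.5 -0.234 2.482
v 1.312 -0.065 2.922
f 2 1 5
f 2 5 3
f 3 5 6
f 3 6 4
f 5 1 7
f 5 7 6
f 6 7 8
f 6 8 4
f 7 1 9
f 7 9 8
f 8 9 10
f 8 10 4
f 9 1 11
f 9 11 10
f 10 11 12
f 10 12 4
f 11 1 13
f 11 13 12
f 12 13 14
f 12 14 4
f 13 1 15
f 13 15 14
f 14 15 16
f 14 16 4
f 15 1 17
f 15 17 16
f 16 17 18
f 16 18 4
f 17 1 19
f 17 19 18
f 18 19 20
f 18 20 4
f 19 1 21
f 19 21 20
f 20 21 22
f 20 22 4
f 21 1 23
f 21 23 22
f 22 23 24
f 22 24 4
f 23 1 25
f 23 25 24
f 24 25 26
f 24 26 4
f 25 1 2
f 25 2 26
f 26 2 3
f 26 3 4
f 28 27 30
f 28 30 29
f 30 27 31
f 30 31 29
f 31 27 32
f 31 32 29
f 32 27 33
f 32 33 29
f 33 27 34
f 33 34 29
f 34 27 35
f 34 35 29
f 35 27 36
f 35 36 29
f 36 27 37
f 36 37 29
f 37 27 38
f 37 38 29
f 38 27 39
f 38 39 29
f 39 27 40
f 39 40 29
f 40 27 41
f 40 41 29
f 41 27 28
f 41 28 29
f 42 79 58
f 79 53 82
f 58 82 47
f 79 82 58
f 42 58 54
f 58 47 59
f 54 59 43
f 58 59 54
f 42 54 63
f 54 43 64
f 63 64 49
f 54 64 63
f 42 63 75
f 63 49 78
f 75 78 52
f 63 78 75
f 42 75 79
f 75 52 83
f 79 83 53
f 75 83 79
f 43 59 70
f 59 47 73
f 70 73 51
f 59 73 70
f 47 82 60
f 82 53 81
f 60 81 46
f 82 81 60
f 53 83 80
f 83 52 76
f 80 76 44
f 83 76 80
f 52 78 77
f 78 49 65
f 77 65 48
f 78 65 77
f 49 64 69
f 64 43 66
f 69 66 50
f 64 66 69
f 45 71 57
f 71 51 72
f 57 72 46
f 71 72 57
f 45 57 55
f 57 46 56
f 55 56 44
f 57 56 55
f 45 55 62
f 55 44 61
f 62 61 48
f 55 61 62
f 45 62 67
f 62 48 68
f 67 68 50
f 62 68 67
f 45 67 71
f 67 50 74
f 71 74 51
f 67 74 71
f 46 72 60
f 72 51 73
f 60 73 47
f 72 73 60
f 44 56 80
f 56 46 81
f 80 81 53
f 56 81 80
f 48 61 77
f 61 44 76
f 77 76 52
f 61 76 77
f 50 68 69
f 68 48 65
f 69 65 49
f 68 65 69
f 51 74 70
f 74 50 66
f 70 66 43
f 74 66 70
f 85 84 87
f 85 87 86
f 87 84 88
f 87 88 86
f 88 84 89
f 88 89 86
f 89 84 90
f 89 90 86
f 90 84 91
f 90 91 86
f 91 84 92
f 91 92 86
f 92 84 93
f 92 93 86
f 93 84 94
f 93 94 86
f 94 84 95
f 94 95 86
f 95 84 96
f 95 96 86
f 96 84 97
f 96 97 86
f 97 84 85
f 97 85 86

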